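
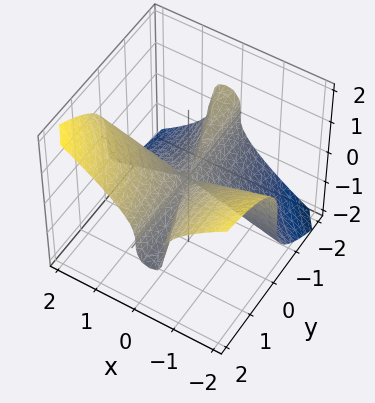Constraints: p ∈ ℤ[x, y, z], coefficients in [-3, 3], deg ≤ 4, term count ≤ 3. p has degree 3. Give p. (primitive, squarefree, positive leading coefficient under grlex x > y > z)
The degree is 3 — a generic line meets the surface in up to 3 points.
From the axis intercepts and sections: the visible x-axis segment lies entirely on the surface; it crosses the z-axis at the gridline z = 0; the visible y-axis segment lies entirely on the surface.
Putting this together gives p.

3*x^2*y + x*y^2 - 3*z^3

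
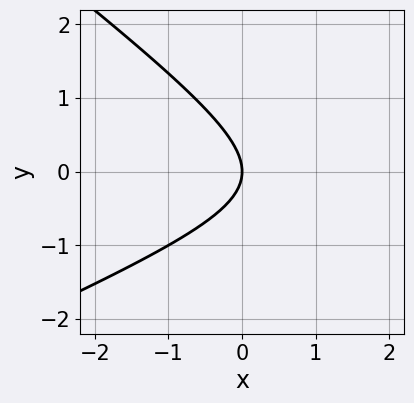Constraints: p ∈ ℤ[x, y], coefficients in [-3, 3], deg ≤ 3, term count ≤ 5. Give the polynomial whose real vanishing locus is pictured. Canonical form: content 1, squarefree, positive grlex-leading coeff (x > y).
x^2 - x*y - 3*y^2 - 3*x

The degree is 2 — a generic line meets the curve in up to 2 points.
Reading off the gridlines: it crosses the x-axis at the gridline x = 0; one y-axis crossing is at y = 0.
Together with the visible shape, these determine p as stated.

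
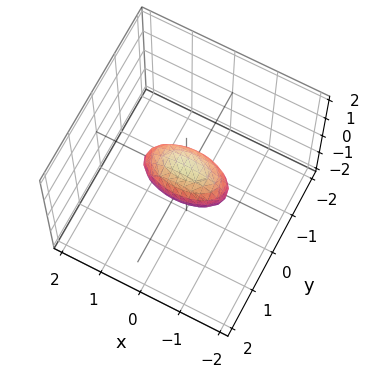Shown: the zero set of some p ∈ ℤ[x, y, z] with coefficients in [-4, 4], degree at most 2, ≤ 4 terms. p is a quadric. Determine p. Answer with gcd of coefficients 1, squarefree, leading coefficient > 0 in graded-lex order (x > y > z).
x^2 + 3*y^2 + 2*z^2 - 1

First, deg p = 2.
Next, symmetries: mirror symmetry x ↦ −x ⇒ only even powers of x; mirror symmetry y ↦ −y ⇒ only even powers of y; mirror symmetry z ↦ −z ⇒ only even powers of z.
Then, from the visible intercepts: among the integer gridlines, it crosses the x-axis at x ∈ {-1, 1}.
Finally, the integer polynomial consistent with all of this is the stated p.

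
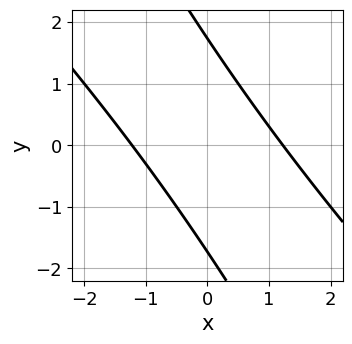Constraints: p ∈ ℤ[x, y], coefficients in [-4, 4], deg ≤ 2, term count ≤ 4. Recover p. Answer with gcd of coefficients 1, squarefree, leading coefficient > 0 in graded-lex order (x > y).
2*x^2 + 3*x*y + y^2 - 3

First, deg p = 2. A generic line meets the curve in up to 2 points.
Finally, putting this together gives p.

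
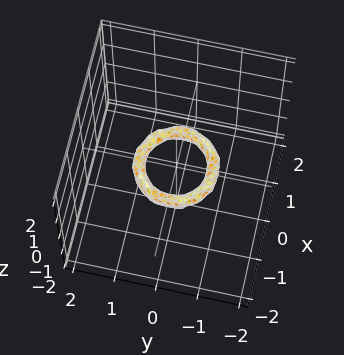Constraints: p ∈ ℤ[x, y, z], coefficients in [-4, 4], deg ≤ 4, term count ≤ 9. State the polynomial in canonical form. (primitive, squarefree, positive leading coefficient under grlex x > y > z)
2*x^4 + 4*x^2*y^2 + 2*y^4 - 3*x^2 - 3*y^2 + 3*z^2 + 1

First, the degree is 4 — the shape is more complex than any degree-3 surface.
Then, by symmetry, the surface is invariant under rotation about z: p = q(x² + y², z).
Next, from the axis intercepts and sections: among the integer gridlines, it crosses the x-axis at x ∈ {-1, 1}; the surface avoids every integer z-axis point in the box; among the integer gridlines, it crosses the y-axis at y ∈ {-1, 1}.
Finally, together with the visible shape, these determine p as stated.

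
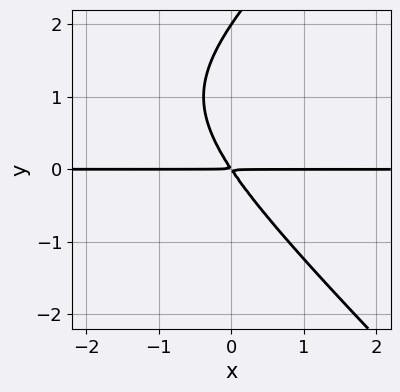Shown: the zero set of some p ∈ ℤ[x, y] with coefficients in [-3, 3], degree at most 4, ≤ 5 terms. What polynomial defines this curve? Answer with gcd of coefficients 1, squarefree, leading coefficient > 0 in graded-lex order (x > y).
x^2*y - y^3 + 3*x*y + 2*y^2

1. The degree is 3 — no degree-2 curve has this shape.
2. From the visible intercepts: the visible x-axis segment lies entirely on the curve; it meets the y-axis at y = 2 (among the integer gridlines).
3. The integer polynomial consistent with all of this is the stated p.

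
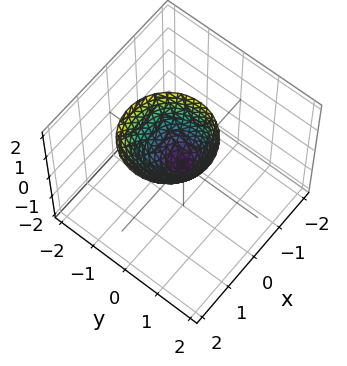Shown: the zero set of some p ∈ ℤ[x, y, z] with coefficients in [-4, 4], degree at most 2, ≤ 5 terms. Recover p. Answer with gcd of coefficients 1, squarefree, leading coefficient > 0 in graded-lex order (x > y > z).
2*x^2 - x*z + 2*y^2 - z

First, degree: no degree-1 surface has this shape, so deg p = 2.
Next, from the visible intercepts: one y-axis crossing is at y = 0; it meets the z-axis at z = 0 (among the integer gridlines); it crosses the x-axis at the gridline x = 0.
Finally, fitting integer coefficients to these (and the overall shape) gives p.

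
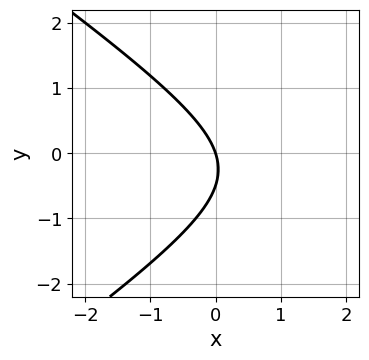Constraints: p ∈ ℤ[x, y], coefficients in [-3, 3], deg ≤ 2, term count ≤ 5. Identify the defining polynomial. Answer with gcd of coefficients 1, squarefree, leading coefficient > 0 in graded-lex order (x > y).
x^2 - 2*y^2 - 3*x - y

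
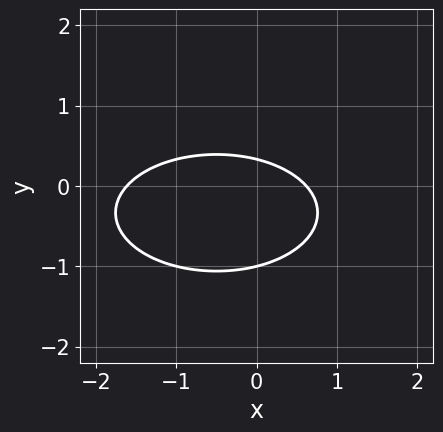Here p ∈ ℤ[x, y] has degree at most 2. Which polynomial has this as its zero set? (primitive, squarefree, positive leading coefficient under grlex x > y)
x^2 + 3*y^2 + x + 2*y - 1

The degree is 2 — no degree-1 curve has this shape.
Observable constraints: it meets the y-axis at y = -1 (among the integer gridlines).
Putting this together gives p.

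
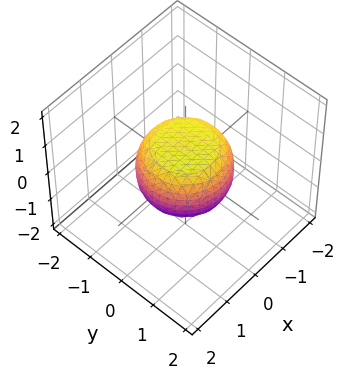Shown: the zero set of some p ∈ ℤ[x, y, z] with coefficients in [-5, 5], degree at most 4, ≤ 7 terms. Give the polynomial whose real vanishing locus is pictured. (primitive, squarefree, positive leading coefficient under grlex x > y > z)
2*x^4 + 4*x^2*y^2 + 2*y^4 - x^2 - y^2 + 3*z^2 - 2

1. deg p = 4.
2. Symmetries: rotational symmetry about the z-axis ⇒ p depends on x, y only through x² + y².
3. Reading off the gridlines: a circular section at z = 0 has radius between 1 and 2.
4. Assembling these constraints gives the stated polynomial.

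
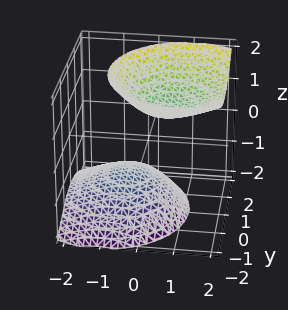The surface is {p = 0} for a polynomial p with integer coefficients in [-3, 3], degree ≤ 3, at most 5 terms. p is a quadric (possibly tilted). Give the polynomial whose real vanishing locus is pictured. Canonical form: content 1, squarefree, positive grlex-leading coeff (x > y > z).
There are 2 components.
Degree: a generic line meets the surface in up to 2 points, so deg p = 2.
Checking where it meets the axes: no y-intercept at any integer in the box; the z-axis gridline crossings are at z ∈ {-1, 1}.
Matching integer coefficients to the picture gives p.

x^2 - x*z + y^2 - z^2 + 1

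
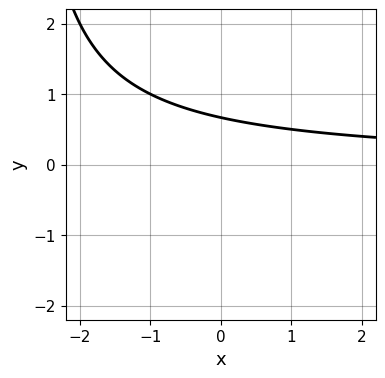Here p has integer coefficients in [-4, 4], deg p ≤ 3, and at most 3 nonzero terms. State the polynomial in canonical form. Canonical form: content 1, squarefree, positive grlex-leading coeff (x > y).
1. deg p = 2.
2. From the axis intercepts and sections: the curve avoids every integer x-axis point in the box.
3. Fitting integer coefficients to these (and the overall shape) gives p.

x*y + 3*y - 2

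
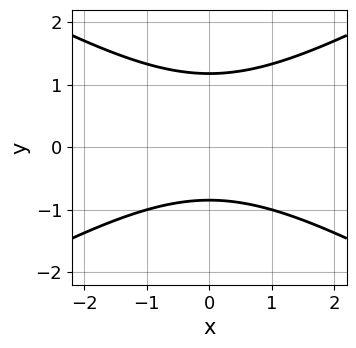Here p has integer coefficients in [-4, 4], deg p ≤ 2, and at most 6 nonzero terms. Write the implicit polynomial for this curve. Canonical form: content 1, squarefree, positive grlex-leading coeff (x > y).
x^2 - 3*y^2 + y + 3

(a) Degree: the shape is more complex than any degree-1 curve, so deg p = 2.
(b) Symmetries: it's symmetric under x → −x, forcing even powers of x.
(c) Checking where it meets the axes: no x-intercept at any integer in the box.
(d) Fitting integer coefficients to these (and the overall shape) gives p.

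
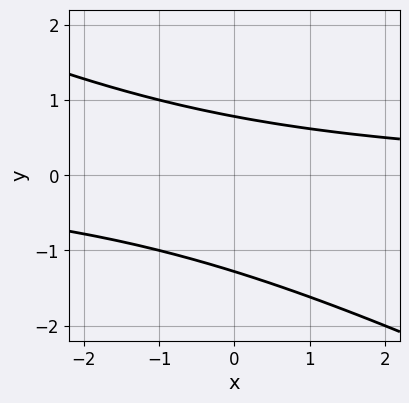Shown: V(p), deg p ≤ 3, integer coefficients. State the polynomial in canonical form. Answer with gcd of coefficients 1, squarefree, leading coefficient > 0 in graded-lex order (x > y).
1. Degree: a generic line meets the curve in up to 2 points, so deg p = 2.
2. Against the integer gridlines: no x-intercept at any integer in the box.
3. Fitting integer coefficients to these (and the overall shape) gives p.

x*y + 2*y^2 + y - 2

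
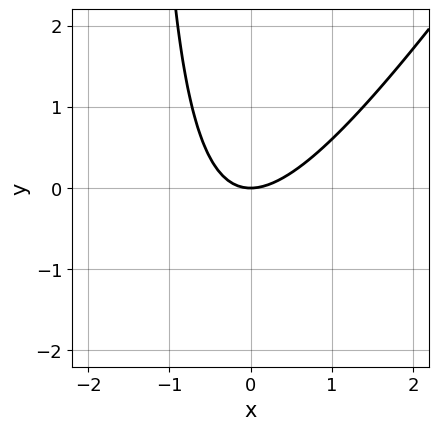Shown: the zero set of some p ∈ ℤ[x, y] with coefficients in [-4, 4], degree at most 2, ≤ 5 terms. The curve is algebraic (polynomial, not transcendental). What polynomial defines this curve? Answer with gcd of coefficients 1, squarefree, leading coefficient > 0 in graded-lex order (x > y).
3*x^2 - 2*x*y - 3*y

deg p = 2.
Reading off the gridlines: it crosses the y-axis at the gridline y = 0; it crosses the x-axis at the gridline x = 0.
Together with the visible shape, these determine p as stated.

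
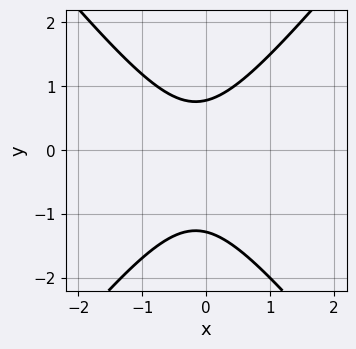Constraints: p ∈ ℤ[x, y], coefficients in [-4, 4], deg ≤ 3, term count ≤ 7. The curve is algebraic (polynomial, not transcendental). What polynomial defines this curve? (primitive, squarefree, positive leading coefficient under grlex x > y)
3*x^2 - 2*y^2 + x - y + 2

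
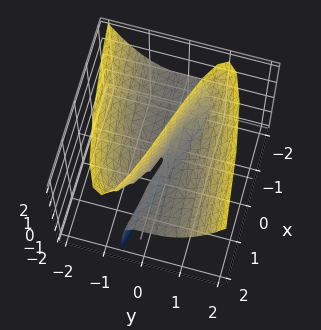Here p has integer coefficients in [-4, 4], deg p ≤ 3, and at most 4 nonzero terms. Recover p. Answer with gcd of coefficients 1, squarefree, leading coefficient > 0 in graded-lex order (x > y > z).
1. deg p = 3. No degree-2 surface has this shape.
2. From the visible intercepts: every point of the z-axis in the box is on the surface; it meets the y-axis at y = 0 (among the integer gridlines).
3. Together with the visible shape, these determine p as stated. Check: (2, 0, 0) on the x-axis lies on the surface, and p(2, 0, 0) = 0. ✓

2*y^3 - x*z - 3*y*z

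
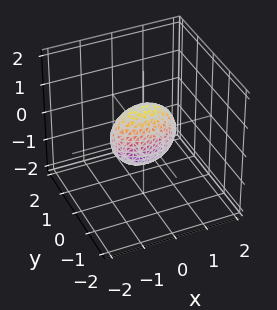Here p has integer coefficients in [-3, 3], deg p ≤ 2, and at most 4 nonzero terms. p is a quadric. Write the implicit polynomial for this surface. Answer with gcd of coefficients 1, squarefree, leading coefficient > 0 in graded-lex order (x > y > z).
x^2 + 3*y^2 + z^2 - 1

deg p = 2. Bounded and convex; a quadric.
Symmetries: the x ↦ −x reflection is a symmetry, so x appears only in even powers; it's symmetric under y → −y, forcing even powers of y; mirror symmetry z ↦ −z ⇒ only even powers of z.
Observable constraints: among the integer gridlines, it crosses the x-axis at x ∈ {-1, 1}; among the integer gridlines, it crosses the z-axis at z ∈ {-1, 1}.
Assembling these constraints gives the stated polynomial.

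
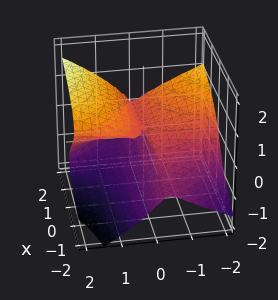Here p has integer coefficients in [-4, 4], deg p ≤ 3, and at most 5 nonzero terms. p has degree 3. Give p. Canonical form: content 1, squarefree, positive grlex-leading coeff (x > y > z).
x*y^2 - 2*z^3 + 2*y*z - 2*z^2

(a) The degree is 3 — a generic line meets the surface in up to 3 points.
(b) Observable constraints: every point of the x-axis in the box is on the surface; the visible y-axis segment lies entirely on the surface; it meets the z-axis at z = -1 (among the integer gridlines).
(c) Together with the visible shape, these determine p as stated.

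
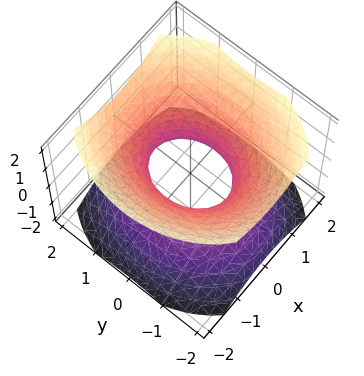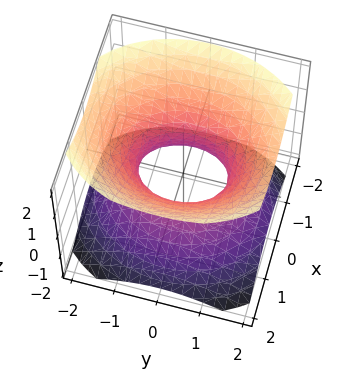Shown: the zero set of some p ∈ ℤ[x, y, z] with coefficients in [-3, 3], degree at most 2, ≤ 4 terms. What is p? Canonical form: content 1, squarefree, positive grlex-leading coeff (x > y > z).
3*x^2 + 2*y^2 - 3*z^2 - 2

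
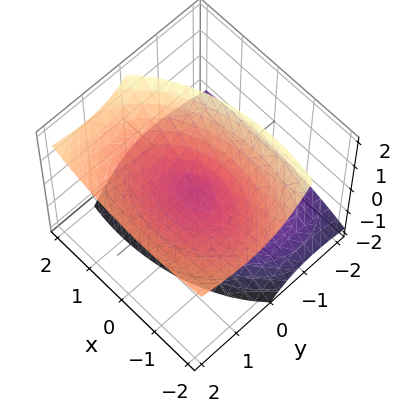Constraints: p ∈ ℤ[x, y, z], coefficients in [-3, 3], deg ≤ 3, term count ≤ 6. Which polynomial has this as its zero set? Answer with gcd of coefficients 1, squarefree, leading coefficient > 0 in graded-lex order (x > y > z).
deg p = 2. No degree-1 surface has this shape.
From the axis intercepts and sections: it meets the z-axis at z = 0 (among the integer gridlines); one x-axis crossing is at x = 0; it meets the y-axis at y = 0 (among the integer gridlines).
Solving for integer coefficients yields p as stated.

x^2 + x*z + 2*y^2 - 3*y*z - 2*z^2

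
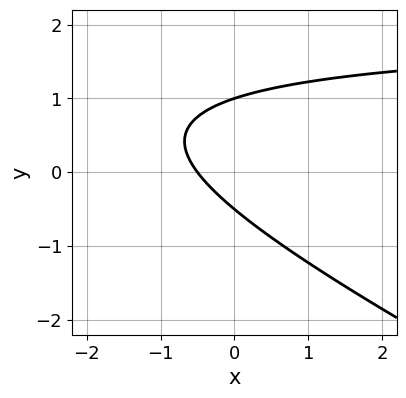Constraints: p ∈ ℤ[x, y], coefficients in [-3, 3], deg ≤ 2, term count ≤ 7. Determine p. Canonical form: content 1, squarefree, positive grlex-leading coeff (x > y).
x*y + 2*y^2 - 2*x - y - 1

Degree: a generic line meets the curve in up to 2 points, so deg p = 2.
From the axis intercepts and sections: it meets the y-axis at y = 1 (among the integer gridlines).
Together with the visible shape, these determine p as stated.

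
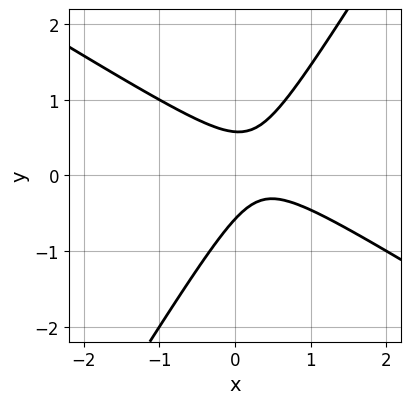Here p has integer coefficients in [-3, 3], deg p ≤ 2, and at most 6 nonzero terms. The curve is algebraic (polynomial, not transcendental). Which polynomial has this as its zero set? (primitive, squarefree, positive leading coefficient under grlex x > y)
3*x^2 + 3*x*y - 3*y^2 - 2*x + 1

1. The degree is 2 — the shape is more complex than any degree-1 curve.
2. Against the integer gridlines: no x-intercept at any integer in the box.
3. These observations pin down the coefficients.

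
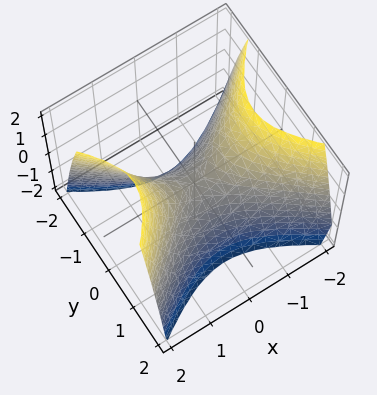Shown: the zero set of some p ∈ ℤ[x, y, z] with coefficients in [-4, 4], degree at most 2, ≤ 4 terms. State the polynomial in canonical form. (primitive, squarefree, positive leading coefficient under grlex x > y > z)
2*x^2 - 3*y^2 - 2*z

First, the degree is 2 — a hyperbolic paraboloid; a quadric.
Then, symmetries: mirror symmetry x ↦ −x ⇒ only even powers of x; mirror symmetry y ↦ −y ⇒ only even powers of y.
Next, from the visible intercepts: one x-axis crossing is at x = 0; it crosses the y-axis at the gridline y = 0; it crosses the z-axis at the gridline z = 0.
Finally, these observations pin down the coefficients.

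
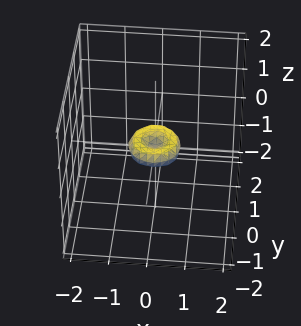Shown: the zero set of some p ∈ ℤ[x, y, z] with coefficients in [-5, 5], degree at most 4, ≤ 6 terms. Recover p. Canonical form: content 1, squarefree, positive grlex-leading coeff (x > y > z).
2*x^4 + 4*x^2*y^2 + 2*y^4 - x^2 - y^2 + 2*z^2

1. deg p = 4.
2. Symmetries: the z-axis is an axis of rotation, so x and y enter only as x² + y².
3. Against the integer gridlines: one x-axis crossing is at x = 0; a circular section at z = 0 has radius between 0 and 1; it meets the y-axis at y = 0 (among the integer gridlines).
4. Solving for integer coefficients yields p as stated.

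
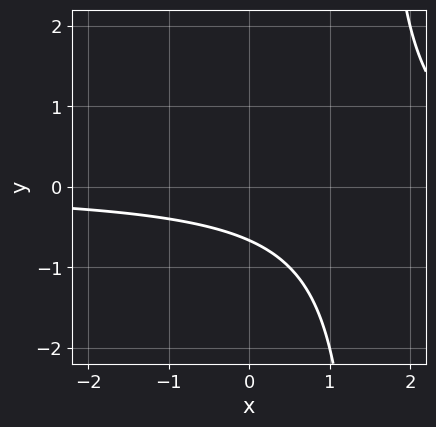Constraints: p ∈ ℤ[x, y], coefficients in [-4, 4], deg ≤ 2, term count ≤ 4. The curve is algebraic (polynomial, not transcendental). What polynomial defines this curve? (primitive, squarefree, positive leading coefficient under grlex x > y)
1. The degree is 2 — a generic line meets the curve in up to 2 points.
2. From the visible intercepts: it misses every integer gridline on the x-axis.
3. Matching integer coefficients to the picture gives p.

2*x*y - 3*y - 2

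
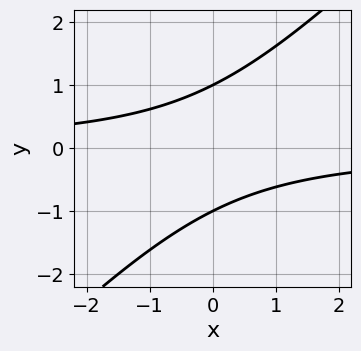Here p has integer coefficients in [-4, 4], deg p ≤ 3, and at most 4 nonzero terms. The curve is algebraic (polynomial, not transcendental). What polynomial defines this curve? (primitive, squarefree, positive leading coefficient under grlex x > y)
x*y - y^2 + 1

1. deg p = 2.
2. From the axis intercepts and sections: among the integer gridlines, it crosses the y-axis at y ∈ {-1, 1}; no x-intercept at any integer in the box.
3. Fitting integer coefficients to these (and the overall shape) gives p.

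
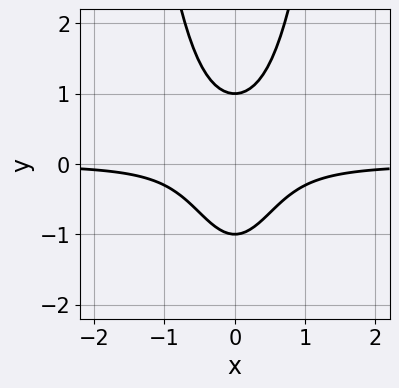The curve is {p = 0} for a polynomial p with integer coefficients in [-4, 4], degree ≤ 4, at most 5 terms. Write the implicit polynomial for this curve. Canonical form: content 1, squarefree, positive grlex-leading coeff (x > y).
3*x^2*y - y^2 + 1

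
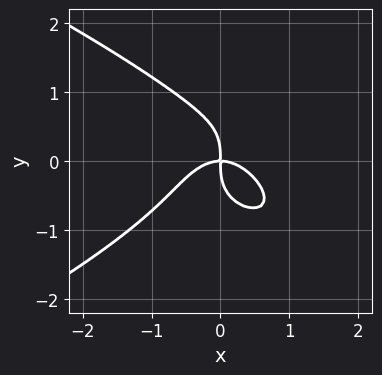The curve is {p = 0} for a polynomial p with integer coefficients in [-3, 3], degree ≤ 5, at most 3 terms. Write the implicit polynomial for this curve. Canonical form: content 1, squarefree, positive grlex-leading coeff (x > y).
deg p = 4. No degree-3 curve has this shape.
From the axis intercepts and sections: it crosses the y-axis at the gridline y = 0; it crosses the x-axis at the gridline x = 0.
Together with the visible shape, these determine p as stated.

y^4 + x^3 + x*y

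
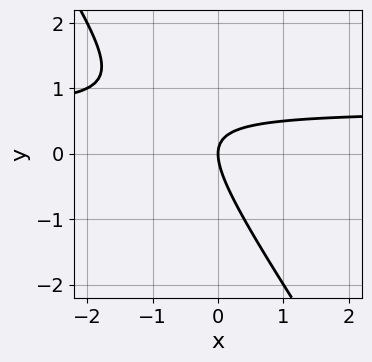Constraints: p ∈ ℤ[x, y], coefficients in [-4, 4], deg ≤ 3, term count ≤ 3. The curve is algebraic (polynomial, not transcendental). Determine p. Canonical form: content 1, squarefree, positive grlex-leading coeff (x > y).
3*x*y + 2*y^2 - 2*x

1. deg p = 2. No degree-1 curve has this shape.
2. From the axis intercepts and sections: it meets the x-axis at x = 0 (among the integer gridlines); one y-axis crossing is at y = 0.
3. Putting this together gives p.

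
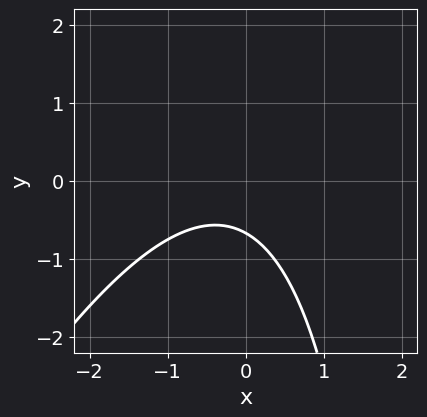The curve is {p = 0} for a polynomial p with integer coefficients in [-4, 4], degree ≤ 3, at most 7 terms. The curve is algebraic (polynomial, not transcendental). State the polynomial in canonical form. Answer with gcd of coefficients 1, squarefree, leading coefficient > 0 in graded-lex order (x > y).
2*x^2 - x*y + x + 3*y + 2

First, degree: a generic line meets the curve in up to 2 points, so deg p = 2.
Next, observable constraints: it misses every integer gridline on the x-axis.
Finally, these observations pin down the coefficients.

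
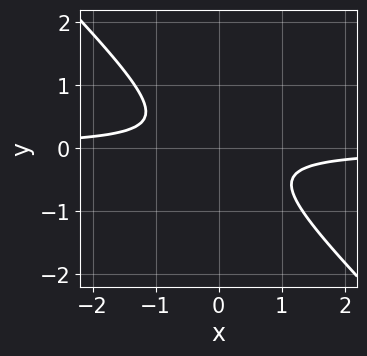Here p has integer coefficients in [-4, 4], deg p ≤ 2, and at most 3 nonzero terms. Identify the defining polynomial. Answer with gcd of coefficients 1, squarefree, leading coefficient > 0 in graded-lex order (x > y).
3*x*y + 3*y^2 + 1

1. deg p = 2.
2. From the visible intercepts: no y-intercept at any integer in the box; the curve avoids every integer x-axis point in the box.
3. Solving for integer coefficients yields p as stated.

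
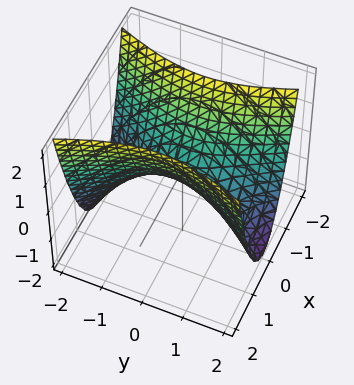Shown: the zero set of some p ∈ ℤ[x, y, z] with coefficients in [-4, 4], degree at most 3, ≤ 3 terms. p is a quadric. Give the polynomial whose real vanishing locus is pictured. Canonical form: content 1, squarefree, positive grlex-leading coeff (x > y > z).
3*x^2 - y^2 - 2*z

deg p = 2. A hyperbolic paraboloid; a quadric.
Symmetries: the y ↦ −y reflection is a symmetry, so y appears only in even powers; the x ↦ −x reflection is a symmetry, so x appears only in even powers.
Reading off the gridlines: it meets the x-axis at x = 0 (among the integer gridlines); it meets the z-axis at z = 0 (among the integer gridlines).
Fitting integer coefficients to these (and the overall shape) gives p.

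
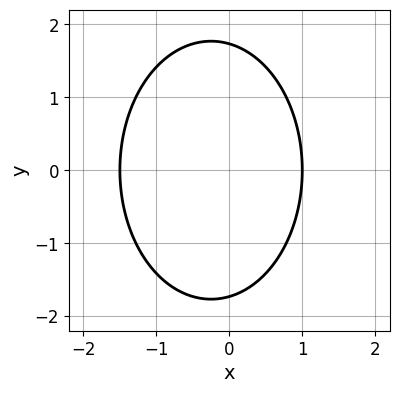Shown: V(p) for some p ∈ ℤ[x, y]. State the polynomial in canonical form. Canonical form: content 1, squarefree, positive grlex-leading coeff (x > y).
deg p = 2. The shape is more complex than any degree-1 curve.
Symmetries: it's symmetric under y → −y, forcing even powers of y.
Reading off the gridlines: it meets the x-axis at x = 1 (among the integer gridlines).
Assembling these constraints gives the stated polynomial.

2*x^2 + y^2 + x - 3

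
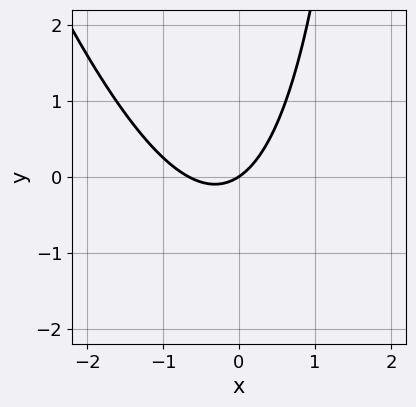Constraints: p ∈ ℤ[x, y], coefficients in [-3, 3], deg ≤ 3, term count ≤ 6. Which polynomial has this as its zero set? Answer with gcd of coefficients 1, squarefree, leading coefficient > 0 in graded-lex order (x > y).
3*x^2 + x*y + 2*x - 3*y

deg p = 2. No degree-1 curve has this shape.
Checking where it meets the axes: one y-axis crossing is at y = 0; it crosses the x-axis at the gridline x = 0.
These observations pin down the coefficients.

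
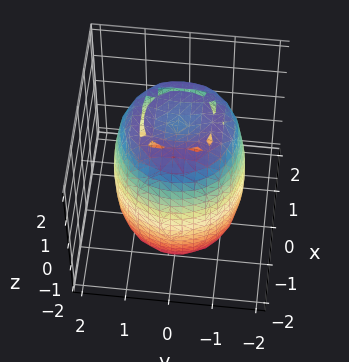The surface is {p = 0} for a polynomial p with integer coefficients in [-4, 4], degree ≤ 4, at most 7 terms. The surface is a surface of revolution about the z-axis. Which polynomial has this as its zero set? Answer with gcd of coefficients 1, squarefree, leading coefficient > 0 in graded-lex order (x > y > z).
2*x^4 + 4*x^2*y^2 + 2*y^4 - 3*x^2 - 3*y^2 + z^2 - 3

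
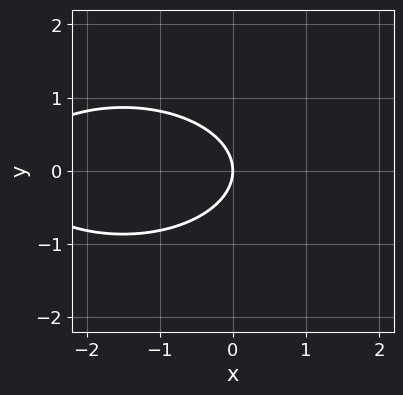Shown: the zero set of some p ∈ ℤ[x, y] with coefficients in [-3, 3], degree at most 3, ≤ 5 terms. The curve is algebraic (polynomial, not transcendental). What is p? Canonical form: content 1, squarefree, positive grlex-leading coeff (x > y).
First, deg p = 2. No degree-1 curve has this shape.
Then, symmetries: it's symmetric under y → −y, forcing even powers of y.
Next, from the visible intercepts: it crosses the y-axis at the gridline y = 0; it crosses the x-axis at the gridline x = 0.
Finally, these observations pin down the coefficients.

x^2 + 3*y^2 + 3*x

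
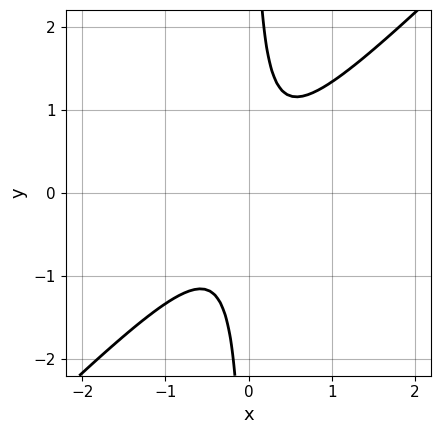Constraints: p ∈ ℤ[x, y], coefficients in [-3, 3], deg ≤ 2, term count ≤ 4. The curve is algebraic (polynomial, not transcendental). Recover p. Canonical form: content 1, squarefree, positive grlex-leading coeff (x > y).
3*x^2 - 3*x*y + 1

Degree: a generic line meets the curve in up to 2 points, so deg p = 2.
Reading off the gridlines: it misses every integer gridline on the x-axis; the curve avoids every integer y-axis point in the box.
These observations pin down the coefficients.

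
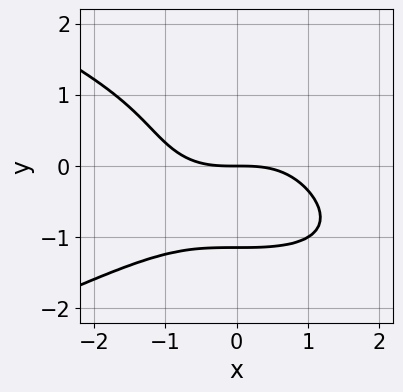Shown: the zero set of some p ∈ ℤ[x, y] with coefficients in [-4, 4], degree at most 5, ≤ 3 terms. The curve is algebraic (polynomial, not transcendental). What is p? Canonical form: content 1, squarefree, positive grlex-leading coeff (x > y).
(a) Degree: a generic line meets the curve in up to 4 points, so deg p = 4.
(b) From the visible intercepts: it meets the x-axis at x = 0 (among the integer gridlines); it crosses the y-axis at the gridline y = 0.
(c) These observations pin down the coefficients.

2*y^4 + x^3 + 3*y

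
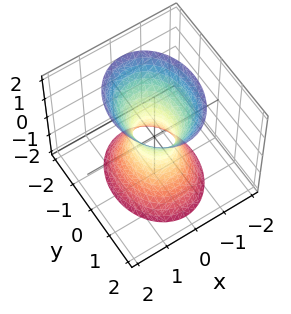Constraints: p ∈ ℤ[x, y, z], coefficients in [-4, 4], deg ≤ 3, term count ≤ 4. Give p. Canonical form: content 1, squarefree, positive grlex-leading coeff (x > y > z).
3*x^2 + 2*y^2 - z^2 - 1

deg p = 2.
Symmetries: it's symmetric under y → −y, forcing even powers of y; it's symmetric under x → −x, forcing even powers of x; the z ↦ −z reflection is a symmetry, so z appears only in even powers.
From the visible intercepts: no z-intercept at any integer in the box.
Matching integer coefficients to the picture gives p.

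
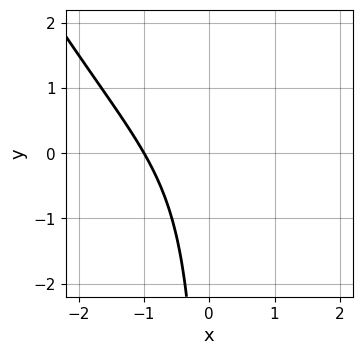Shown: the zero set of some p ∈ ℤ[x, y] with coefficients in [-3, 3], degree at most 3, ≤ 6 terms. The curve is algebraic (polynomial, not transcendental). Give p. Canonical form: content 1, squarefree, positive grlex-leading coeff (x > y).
2*x^3 + x^2*y - 3*x*y + x + 3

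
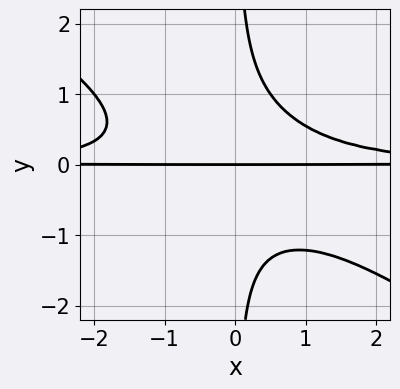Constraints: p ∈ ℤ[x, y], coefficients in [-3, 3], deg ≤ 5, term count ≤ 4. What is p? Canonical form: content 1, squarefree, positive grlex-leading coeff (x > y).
The degree is 4 — the shape is more complex than any degree-3 curve.
Against the integer gridlines: it meets the y-axis at y = 0 (among the integer gridlines); the visible x-axis segment lies entirely on the curve.
Assembling these constraints gives the stated polynomial.

2*x^2*y^2 + 3*x*y^3 - 2*y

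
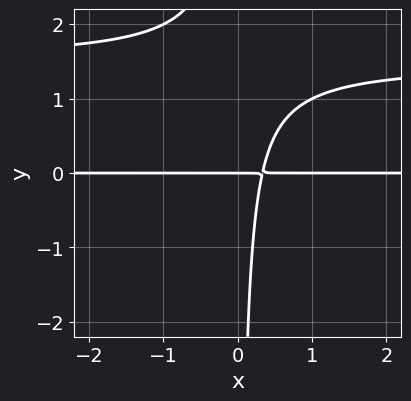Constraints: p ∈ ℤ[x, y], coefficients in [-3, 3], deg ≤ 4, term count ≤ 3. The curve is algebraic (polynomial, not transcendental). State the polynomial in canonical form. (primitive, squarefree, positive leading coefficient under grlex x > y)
2*x*y^2 - 3*x*y + y

(a) Degree: a generic line meets the curve in up to 3 points, so deg p = 3.
(b) Observable constraints: the visible x-axis segment lies entirely on the curve; it meets the y-axis at y = 0 (among the integer gridlines).
(c) These observations pin down the coefficients.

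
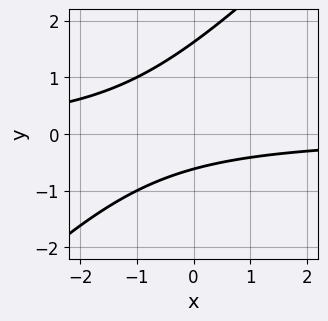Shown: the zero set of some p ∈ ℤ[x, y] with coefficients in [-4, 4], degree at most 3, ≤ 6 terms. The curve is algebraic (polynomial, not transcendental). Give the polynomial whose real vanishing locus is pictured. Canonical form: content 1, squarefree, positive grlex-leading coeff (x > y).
(a) Degree: the shape is more complex than any degree-1 curve, so deg p = 2.
(b) Checking where it meets the axes: no x-intercept at any integer in the box.
(c) Solving for integer coefficients yields p as stated.

x*y - y^2 + y + 1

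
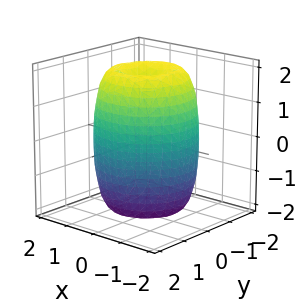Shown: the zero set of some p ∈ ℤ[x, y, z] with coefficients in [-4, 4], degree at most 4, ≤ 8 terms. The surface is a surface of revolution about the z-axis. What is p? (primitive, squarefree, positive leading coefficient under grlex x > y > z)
2*x^4 + 4*x^2*y^2 + 2*y^4 - 3*x^2 - 3*y^2 + z^2 - 3

(a) deg p = 4.
(b) Symmetries: rotational symmetry about the z-axis ⇒ p depends on x, y only through x² + y².
(c) Observable constraints: a circular section at z = 0 has radius between 1 and 2.
(d) These observations pin down the coefficients.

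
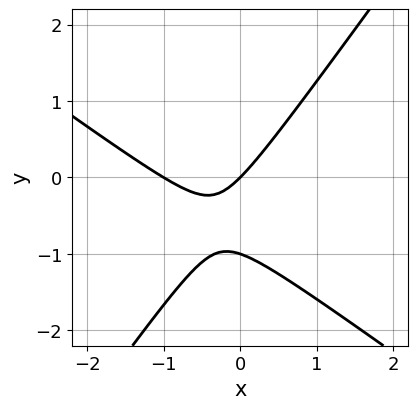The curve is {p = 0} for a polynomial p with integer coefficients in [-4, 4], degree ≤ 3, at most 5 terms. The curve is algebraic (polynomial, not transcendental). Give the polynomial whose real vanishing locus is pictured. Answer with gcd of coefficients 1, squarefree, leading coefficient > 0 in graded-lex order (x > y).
3*x^2 + 2*x*y - 3*y^2 + 3*x - 3*y

First, the degree is 2 — a generic line meets the curve in up to 2 points.
Next, checking where it meets the axes: among the integer gridlines, it crosses the x-axis at x ∈ {-1, 0}; the y-axis gridline crossings are at y ∈ {-1, 0}.
Finally, these observations pin down the coefficients.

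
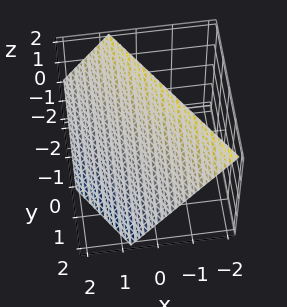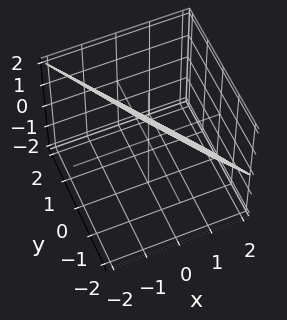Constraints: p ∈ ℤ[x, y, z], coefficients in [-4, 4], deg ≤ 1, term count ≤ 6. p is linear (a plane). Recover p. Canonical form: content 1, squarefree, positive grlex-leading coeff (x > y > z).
3*x + 2*y + 2*z - 2

1. deg p = 1.
2. From the axis intercepts and sections: it crosses the y-axis at the gridline y = 1; it meets the z-axis at z = 1 (among the integer gridlines).
3. Solving for integer coefficients yields p as stated.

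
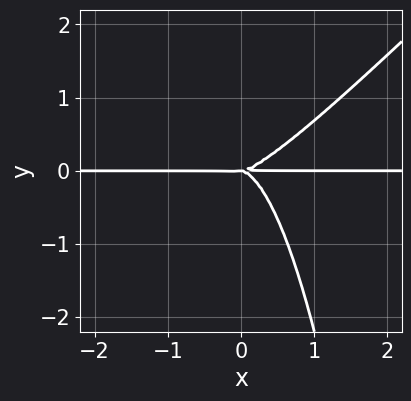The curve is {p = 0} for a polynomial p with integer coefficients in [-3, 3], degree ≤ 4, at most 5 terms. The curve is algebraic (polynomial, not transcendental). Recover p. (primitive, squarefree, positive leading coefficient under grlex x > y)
3*x^3*y - 3*x^2*y^2 - 2*y^3

Degree: the shape is more complex than any degree-3 curve, so deg p = 4.
Against the integer gridlines: the visible x-axis segment lies entirely on the curve; it meets the y-axis at y = 0 (among the integer gridlines).
Matching integer coefficients to the picture gives p.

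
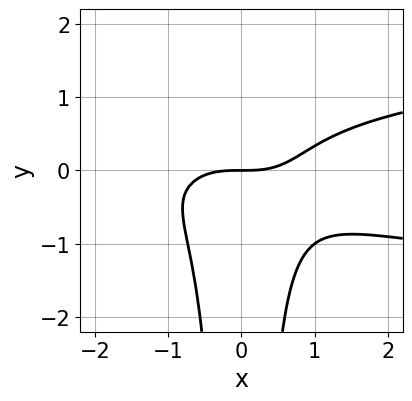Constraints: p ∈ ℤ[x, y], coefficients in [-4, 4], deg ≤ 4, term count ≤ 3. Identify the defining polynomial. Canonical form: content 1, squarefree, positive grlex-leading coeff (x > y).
3*x^2*y^2 - x^3 + 2*y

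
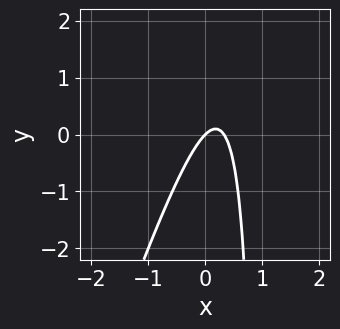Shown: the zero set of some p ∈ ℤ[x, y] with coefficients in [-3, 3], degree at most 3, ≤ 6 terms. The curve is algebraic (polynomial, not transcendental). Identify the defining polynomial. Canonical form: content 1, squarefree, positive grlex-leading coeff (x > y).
deg p = 2. No degree-1 curve has this shape.
Against the integer gridlines: one y-axis crossing is at y = 0; it crosses the x-axis at the gridline x = 0.
Matching integer coefficients to the picture gives p.

3*x^2 - x*y - x + y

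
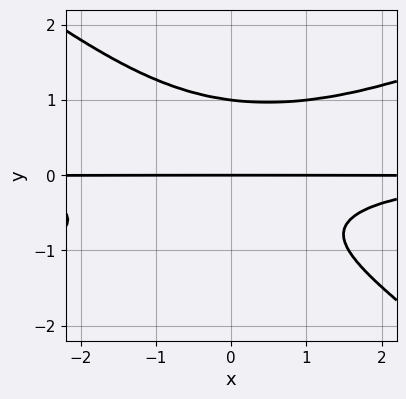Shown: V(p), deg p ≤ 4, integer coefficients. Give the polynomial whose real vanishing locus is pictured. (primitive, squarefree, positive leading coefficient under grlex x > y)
x^2*y^2 - x*y^3 - 3*y^4 + y^2 + 2*y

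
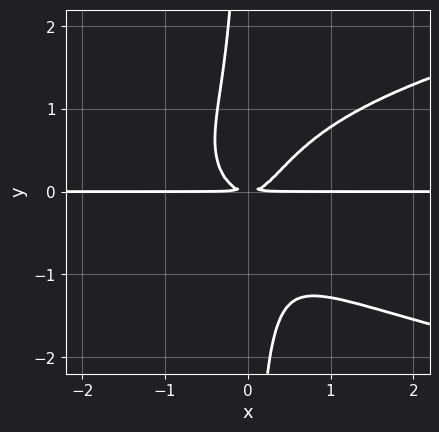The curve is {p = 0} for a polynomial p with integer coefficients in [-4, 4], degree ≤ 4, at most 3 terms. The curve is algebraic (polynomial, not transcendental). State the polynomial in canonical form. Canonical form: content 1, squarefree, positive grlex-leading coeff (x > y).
1. deg p = 4. No degree-3 curve has this shape.
2. Checking where it meets the axes: the visible x-axis segment lies entirely on the curve.
3. Solving for integer coefficients yields p as stated.

2*x*y^3 - 2*x^2*y + y^2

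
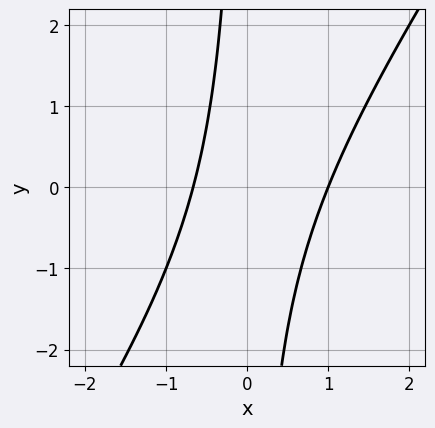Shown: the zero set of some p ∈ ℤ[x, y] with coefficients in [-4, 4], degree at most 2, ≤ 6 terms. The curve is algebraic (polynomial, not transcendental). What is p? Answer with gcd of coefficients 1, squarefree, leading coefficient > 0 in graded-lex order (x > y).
3*x^2 - 2*x*y - x - 2

Degree: a generic line meets the curve in up to 2 points, so deg p = 2.
Against the integer gridlines: the curve avoids every integer y-axis point in the box; one x-axis crossing is at x = 1.
Matching integer coefficients to the picture gives p.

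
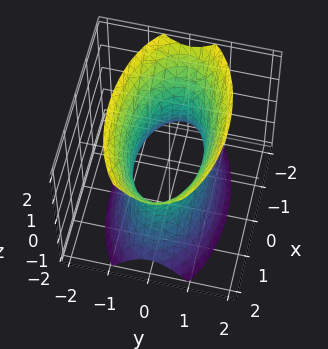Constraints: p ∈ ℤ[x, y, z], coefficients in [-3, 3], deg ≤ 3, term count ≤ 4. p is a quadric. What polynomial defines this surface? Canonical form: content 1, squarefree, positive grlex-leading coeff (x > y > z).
(a) The degree is 2 — one connected sheet with a waist; a quadric.
(b) Symmetries: the x ↦ −x reflection is a symmetry, so x appears only in even powers; the z ↦ −z reflection is a symmetry, so z appears only in even powers; the y ↦ −y reflection is a symmetry, so y appears only in even powers.
(c) Observable constraints: it misses every integer gridline on the z-axis.
(d) The integer polynomial consistent with all of this is the stated p.

x^2 + 3*y^2 - z^2 - 2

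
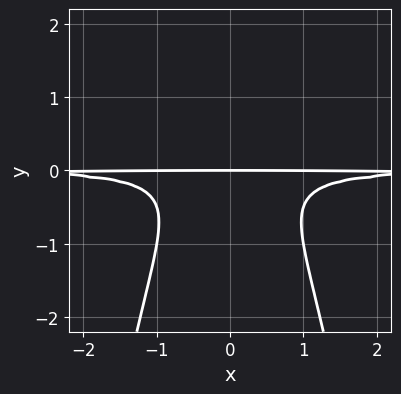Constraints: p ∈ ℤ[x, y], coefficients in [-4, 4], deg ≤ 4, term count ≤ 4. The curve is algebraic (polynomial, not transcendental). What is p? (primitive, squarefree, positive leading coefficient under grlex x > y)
3*x^2*y^2 + 2*y^3 + y

First, deg p = 4. The shape is more complex than any degree-3 curve.
Next, symmetries: the x ↦ −x reflection is a symmetry, so x appears only in even powers.
Then, observable constraints: one y-axis crossing is at y = 0; the visible x-axis segment lies entirely on the curve.
Finally, solving for integer coefficients yields p as stated.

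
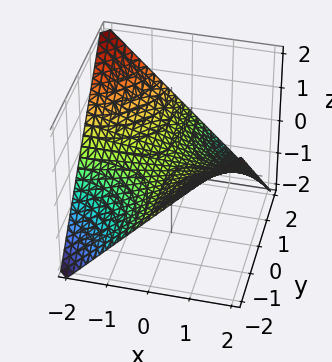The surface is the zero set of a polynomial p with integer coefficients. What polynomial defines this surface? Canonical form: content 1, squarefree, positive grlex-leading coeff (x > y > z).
x*y + 2*z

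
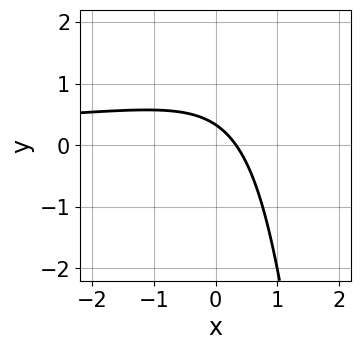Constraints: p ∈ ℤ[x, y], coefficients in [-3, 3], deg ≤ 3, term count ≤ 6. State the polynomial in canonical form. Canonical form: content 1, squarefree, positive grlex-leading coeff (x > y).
x^2*y - 3*x*y + 3*x + 3*y - 1

The degree is 3 — a generic line meets the curve in up to 3 points.
Matching integer coefficients to the picture gives p.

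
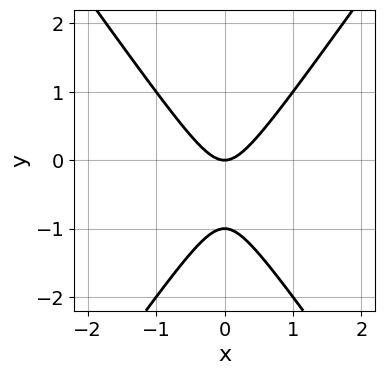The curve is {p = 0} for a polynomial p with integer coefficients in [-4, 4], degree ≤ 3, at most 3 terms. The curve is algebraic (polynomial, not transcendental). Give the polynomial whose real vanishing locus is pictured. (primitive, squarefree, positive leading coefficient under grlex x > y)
2*x^2 - y^2 - y

First, degree: no degree-1 curve has this shape, so deg p = 2.
Next, symmetries: the x ↦ −x reflection is a symmetry, so x appears only in even powers.
Next, against the integer gridlines: one x-axis crossing is at x = 0; among the integer gridlines, it crosses the y-axis at y ∈ {-1, 0}.
Finally, solving for integer coefficients yields p as stated.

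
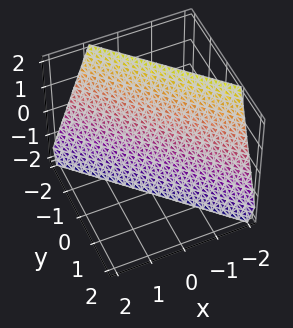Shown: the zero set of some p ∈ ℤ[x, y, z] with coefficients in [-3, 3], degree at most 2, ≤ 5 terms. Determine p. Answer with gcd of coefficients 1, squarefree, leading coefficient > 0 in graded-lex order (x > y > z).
3*x + 3*y + z + 2

(a) The degree is 1 — every cross-section is a straight line — this is a plane.
(b) From the visible intercepts: it crosses the z-axis at the gridline z = -2.
(c) Together with the visible shape, these determine p as stated.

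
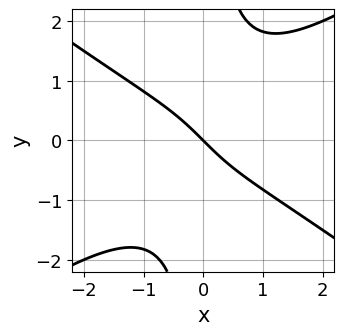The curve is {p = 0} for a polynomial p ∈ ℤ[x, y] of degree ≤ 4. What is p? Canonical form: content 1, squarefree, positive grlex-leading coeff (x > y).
x^3 - 2*x*y^2 + 2*x + 2*y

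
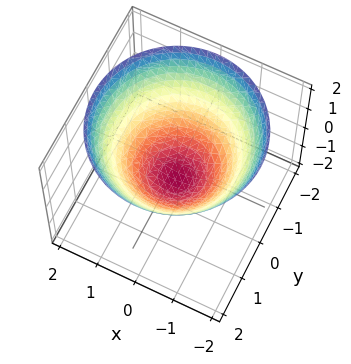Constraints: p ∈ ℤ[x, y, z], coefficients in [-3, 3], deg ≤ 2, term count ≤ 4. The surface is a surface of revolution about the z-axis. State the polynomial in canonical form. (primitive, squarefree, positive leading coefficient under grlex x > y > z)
2*x^2 + 2*y^2 - 3*z - 2

First, the degree is 2 — no degree-1 surface has this shape.
Then, symmetry: every cross-section ⟂ z is a circle, so x, y appear only via x² + y².
Next, against the integer gridlines: the x-axis gridline crossings are at x ∈ {-1, 1}; among the integer gridlines, it crosses the y-axis at y ∈ {-1, 1}; a circular section at z = 1 has radius between 1 and 2.
Finally, putting this together gives p.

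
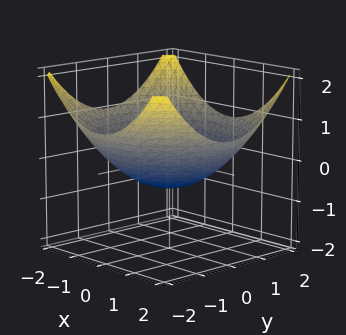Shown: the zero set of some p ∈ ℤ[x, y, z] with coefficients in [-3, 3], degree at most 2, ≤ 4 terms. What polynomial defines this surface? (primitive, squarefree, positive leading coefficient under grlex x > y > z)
First, degree: a generic line meets the surface in up to 2 points, so deg p = 2.
Next, by symmetry, the z-axis is an axis of rotation, so x and y enter only as x² + y².
Next, against the integer gridlines: a circular section at z = 0 has radius between 1 and 2.
Finally, fitting integer coefficients to these (and the overall shape) gives p.

x^2 + y^2 - 3*z - 2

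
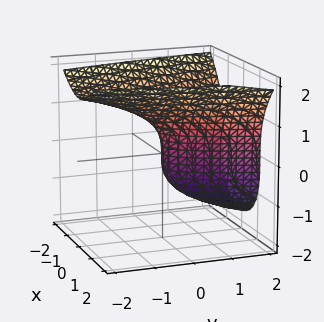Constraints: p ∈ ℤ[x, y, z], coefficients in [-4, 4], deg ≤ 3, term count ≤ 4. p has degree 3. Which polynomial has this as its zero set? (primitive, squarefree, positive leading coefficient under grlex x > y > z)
First, the degree is 3 — no degree-2 surface has this shape.
Then, observable constraints: it crosses the x-axis at the gridline x = 0; it crosses the z-axis at the gridline z = 0; it crosses the y-axis at the gridline y = 0.
Finally, matching integer coefficients to the picture gives p.

z^3 - 3*x^2 + x + 2*y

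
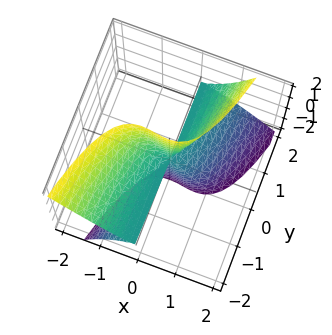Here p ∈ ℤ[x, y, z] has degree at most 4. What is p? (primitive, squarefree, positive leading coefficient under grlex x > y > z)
The degree is 3 — the shape is more complex than any degree-2 surface.
From the visible intercepts: every point of the z-axis in the box is on the surface; every point of the y-axis in the box is on the surface; one x-axis crossing is at x = 0.
Putting this together gives p.

2*x^3 + x^2*z - y*z^2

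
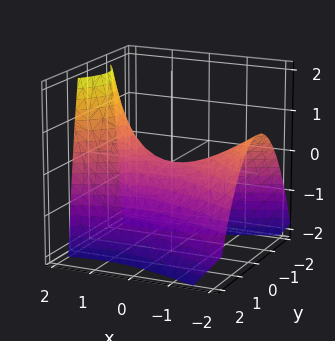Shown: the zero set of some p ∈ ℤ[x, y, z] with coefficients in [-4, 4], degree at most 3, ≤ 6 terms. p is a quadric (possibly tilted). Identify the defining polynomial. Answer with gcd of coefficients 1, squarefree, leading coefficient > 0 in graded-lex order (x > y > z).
x^2 + x*z - 3*y^2 - 3*z

Degree: the shape is more complex than any degree-1 surface, so deg p = 2.
Observable constraints: it crosses the y-axis at the gridline y = 0; it meets the z-axis at z = 0 (among the integer gridlines).
These observations pin down the coefficients.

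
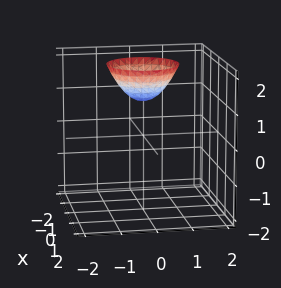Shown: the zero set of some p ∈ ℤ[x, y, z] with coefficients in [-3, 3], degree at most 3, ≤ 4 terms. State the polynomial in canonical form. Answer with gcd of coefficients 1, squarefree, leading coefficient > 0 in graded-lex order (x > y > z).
x^2 + y^2 - z + 1

First, the degree is 2 — no degree-1 surface has this shape.
Then, symmetries: the z-axis is an axis of rotation, so x and y enter only as x² + y².
Next, from the visible intercepts: the surface avoids every integer y-axis point in the box; the surface avoids every integer x-axis point in the box; a circular section at z = 2 has radius exactly 1.
Finally, together with the visible shape, these determine p as stated. Check: (0, 0, 1) on the z-axis lies on the surface, and p(0, 0, 1) = 0. ✓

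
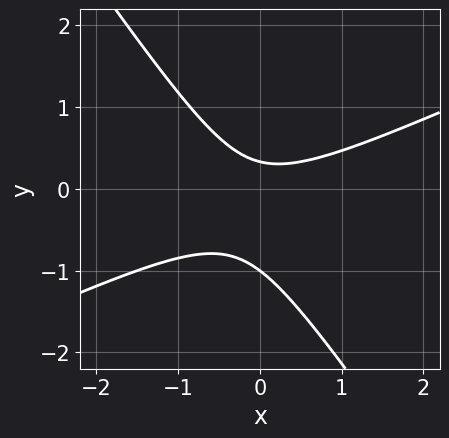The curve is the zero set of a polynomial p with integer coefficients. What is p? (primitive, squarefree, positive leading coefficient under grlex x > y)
2*x^2 - 3*x*y - 3*y^2 - 2*y + 1

1. deg p = 2.
2. From the visible intercepts: no x-intercept at any integer in the box; it crosses the y-axis at the gridline y = -1.
3. Fitting integer coefficients to these (and the overall shape) gives p.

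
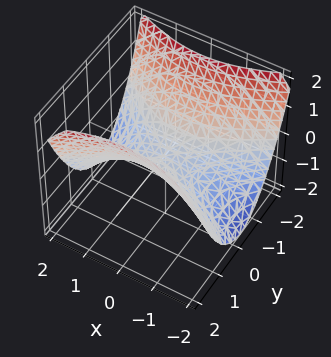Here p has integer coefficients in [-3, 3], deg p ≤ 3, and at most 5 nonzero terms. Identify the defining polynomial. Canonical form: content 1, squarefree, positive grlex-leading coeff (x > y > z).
1. Degree: a hyperbolic paraboloid; a quadric, so deg p = 2.
2. Symmetries: it's symmetric under y → −y, forcing even powers of y; the x ↦ −x reflection is a symmetry, so x appears only in even powers.
3. From the axis intercepts and sections: one x-axis crossing is at x = 0; it crosses the y-axis at the gridline y = 0; one z-axis crossing is at z = 0.
4. Solving for integer coefficients yields p as stated.

x^2 - 2*y^2 + 3*z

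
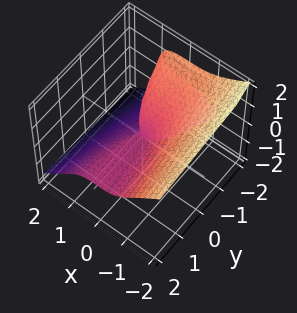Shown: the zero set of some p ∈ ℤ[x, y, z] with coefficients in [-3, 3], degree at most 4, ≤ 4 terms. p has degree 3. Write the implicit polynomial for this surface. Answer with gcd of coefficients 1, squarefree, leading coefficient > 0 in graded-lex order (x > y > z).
2*x^3 + 3*z^3 + 2*y*z

The degree is 3 — a generic line meets the surface in up to 3 points.
Checking where it meets the axes: it meets the z-axis at z = 0 (among the integer gridlines); the visible y-axis segment lies entirely on the surface; it crosses the x-axis at the gridline x = 0.
Putting this together gives p.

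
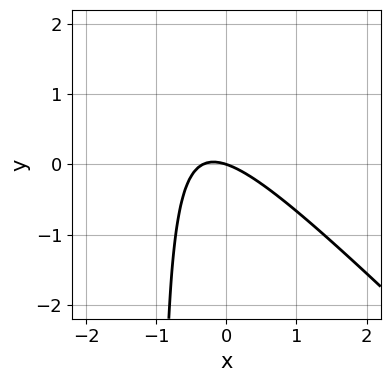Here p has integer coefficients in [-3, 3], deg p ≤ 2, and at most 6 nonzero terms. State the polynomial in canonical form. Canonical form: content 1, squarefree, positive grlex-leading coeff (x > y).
3*x^2 + 3*x*y + x + 3*y

Degree: the shape is more complex than any degree-1 curve, so deg p = 2.
From the visible intercepts: it crosses the y-axis at the gridline y = 0; it meets the x-axis at x = 0 (among the integer gridlines).
The integer polynomial consistent with all of this is the stated p.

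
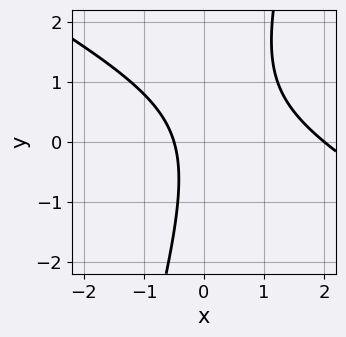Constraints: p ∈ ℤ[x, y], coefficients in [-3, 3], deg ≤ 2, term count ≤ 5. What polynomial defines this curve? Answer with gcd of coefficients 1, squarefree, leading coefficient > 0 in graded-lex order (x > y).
(a) The degree is 2 — the shape is more complex than any degree-1 curve.
(b) From the axis intercepts and sections: the curve avoids every integer y-axis point in the box; it crosses the x-axis at the gridline x = 2.
(c) Fitting integer coefficients to these (and the overall shape) gives p.

2*x^2 + 3*x*y - y^2 - 3*x - 2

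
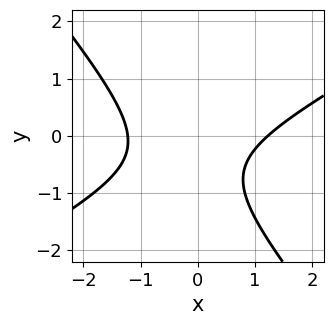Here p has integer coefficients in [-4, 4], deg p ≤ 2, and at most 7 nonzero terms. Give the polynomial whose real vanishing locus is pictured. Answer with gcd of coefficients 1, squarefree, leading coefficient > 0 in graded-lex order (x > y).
(a) The degree is 2 — the shape is more complex than any degree-1 curve.
(b) Reading off the gridlines: no y-intercept at any integer in the box.
(c) The integer polynomial consistent with all of this is the stated p.

2*x^2 - 2*x*y - 3*y^2 - 3*y - 3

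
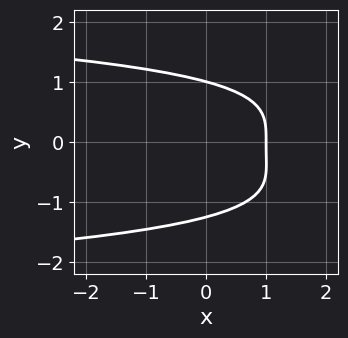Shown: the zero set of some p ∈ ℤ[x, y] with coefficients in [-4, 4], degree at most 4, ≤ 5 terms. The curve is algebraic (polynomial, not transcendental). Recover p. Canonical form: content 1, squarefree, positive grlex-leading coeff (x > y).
(a) deg p = 4.
(b) Reading off the gridlines: it crosses the x-axis at the gridline x = 1; it crosses the y-axis at the gridline y = 1.
(c) Solving for integer coefficients yields p as stated.

2*y^4 + y^3 + 3*x - 3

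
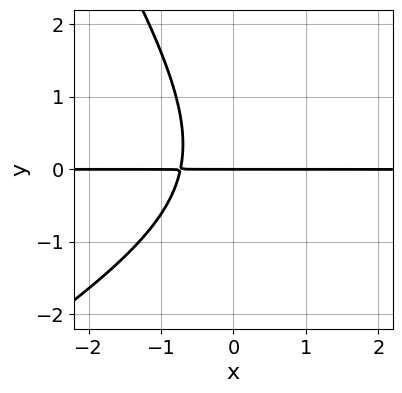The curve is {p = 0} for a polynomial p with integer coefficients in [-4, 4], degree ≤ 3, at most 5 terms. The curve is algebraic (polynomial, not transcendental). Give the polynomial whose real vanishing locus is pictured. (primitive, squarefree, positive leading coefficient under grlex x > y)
deg p = 3. The shape is more complex than any degree-2 curve.
Reading off the gridlines: the visible x-axis segment lies entirely on the curve; it meets the y-axis at y = 0 (among the integer gridlines).
Together with the visible shape, these determine p as stated.

x^2*y - x*y^2 - y^3 - 2*x*y - 2*y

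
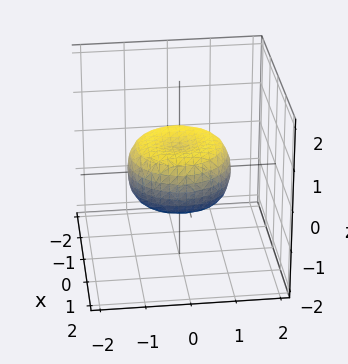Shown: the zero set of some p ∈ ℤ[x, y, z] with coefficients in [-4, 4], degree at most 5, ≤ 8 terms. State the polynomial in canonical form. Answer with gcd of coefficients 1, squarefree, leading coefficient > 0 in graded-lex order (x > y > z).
2*x^4 + 4*x^2*y^2 + 2*y^4 - 2*x^2 - 2*y^2 + 3*z^2 - 1

1. Degree: a generic line meets the surface in up to 4 points, so deg p = 4.
2. By symmetry, the surface is invariant under rotation about z: p = q(x² + y², z).
3. Observable constraints: a circular section at z = 0 has radius between 1 and 2.
4. These observations pin down the coefficients.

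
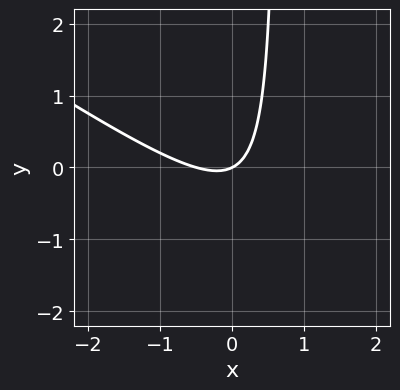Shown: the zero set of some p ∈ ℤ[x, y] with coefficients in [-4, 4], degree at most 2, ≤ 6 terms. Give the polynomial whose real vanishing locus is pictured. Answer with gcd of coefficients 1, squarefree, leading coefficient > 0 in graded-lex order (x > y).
First, deg p = 2. No degree-1 curve has this shape.
Then, reading off the gridlines: one y-axis crossing is at y = 0; one x-axis crossing is at x = 0.
Finally, fitting integer coefficients to these (and the overall shape) gives p.

2*x^2 + 3*x*y + x - 2*y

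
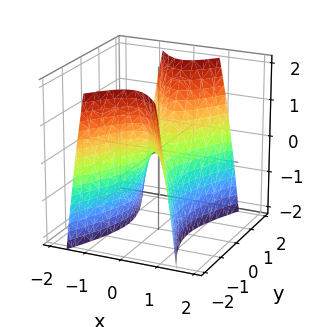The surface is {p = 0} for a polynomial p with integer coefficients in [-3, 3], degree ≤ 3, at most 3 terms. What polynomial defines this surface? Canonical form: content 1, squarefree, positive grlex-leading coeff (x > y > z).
3*x^2 - y^2 + z

1. The degree is 2 — a hyperbolic paraboloid; a quadric.
2. Symmetries: it's symmetric under y → −y, forcing even powers of y; mirror symmetry x ↦ −x ⇒ only even powers of x.
3. Against the integer gridlines: it crosses the y-axis at the gridline y = 0; one z-axis crossing is at z = 0; it crosses the x-axis at the gridline x = 0.
4. These observations pin down the coefficients.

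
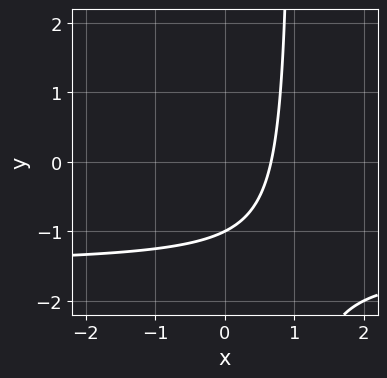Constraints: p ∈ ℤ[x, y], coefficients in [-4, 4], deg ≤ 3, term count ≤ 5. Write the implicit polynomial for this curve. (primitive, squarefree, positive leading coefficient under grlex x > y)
2*x*y + 3*x - 2*y - 2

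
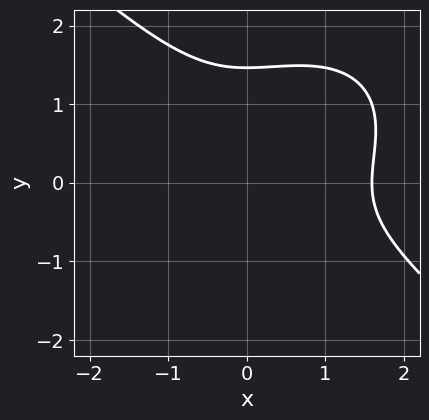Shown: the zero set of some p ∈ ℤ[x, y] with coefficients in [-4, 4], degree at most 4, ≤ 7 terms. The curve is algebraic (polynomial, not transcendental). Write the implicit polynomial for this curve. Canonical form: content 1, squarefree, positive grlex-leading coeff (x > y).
First, deg p = 3. The shape is more complex than any degree-2 curve.
Finally, solving for integer coefficients yields p as stated.

2*x^3 + 3*y^3 - 2*x^2 - 3*y^2 - 3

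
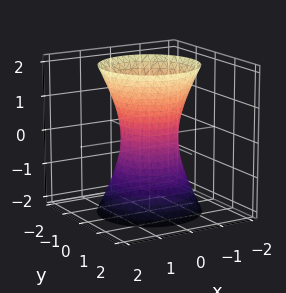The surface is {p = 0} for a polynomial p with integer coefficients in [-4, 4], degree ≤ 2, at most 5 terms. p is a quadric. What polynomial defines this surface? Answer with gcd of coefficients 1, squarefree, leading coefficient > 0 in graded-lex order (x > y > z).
deg p = 2.
Symmetries: it's symmetric under z → −z, forcing even powers of z; the surface is invariant under rotation about z: p = q(x² + y², z).
From the axis intercepts and sections: a circular section at z = -2 has radius between 1 and 2; the surface avoids every integer z-axis point in the box.
These observations pin down the coefficients.

3*x^2 + 3*y^2 - z^2 - 2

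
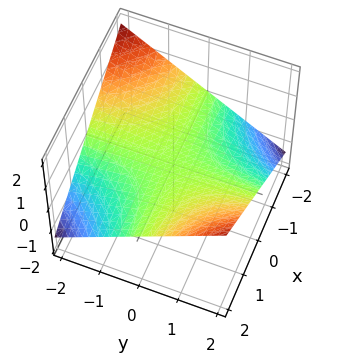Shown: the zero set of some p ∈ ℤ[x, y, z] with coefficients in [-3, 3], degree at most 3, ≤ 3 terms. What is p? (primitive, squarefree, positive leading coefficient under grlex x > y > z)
x*y - 3*z

Degree: a hyperbolic paraboloid; a quadric, so deg p = 2.
Checking where it meets the axes: every point of the y-axis in the box is on the surface; it crosses the z-axis at the gridline z = 0.
Together with the visible shape, these determine p as stated. Check: (-1, 0, 0) on the x-axis lies on the surface, and p(-1, 0, 0) = 0. ✓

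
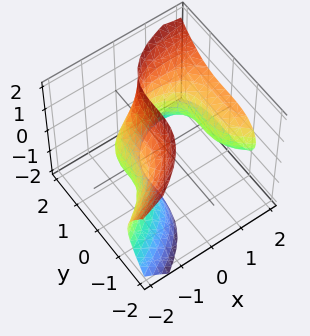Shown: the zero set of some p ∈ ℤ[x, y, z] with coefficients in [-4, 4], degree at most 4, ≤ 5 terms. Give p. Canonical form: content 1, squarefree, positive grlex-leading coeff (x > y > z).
3*x*z^2 - 2*y^3 - 2*x^2 + 3

First, degree: no degree-2 surface has this shape, so deg p = 3.
Then, against the integer gridlines: no z-intercept at any integer in the box.
Finally, these observations pin down the coefficients.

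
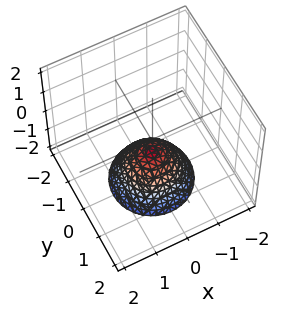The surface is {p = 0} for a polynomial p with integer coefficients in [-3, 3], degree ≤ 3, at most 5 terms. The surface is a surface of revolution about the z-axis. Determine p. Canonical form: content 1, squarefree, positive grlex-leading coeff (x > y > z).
Degree: no degree-1 surface has this shape, so deg p = 2.
Symmetries: the surface is invariant under rotation about z: p = q(x² + y², z).
Observable constraints: the surface avoids every integer y-axis point in the box; a circular section at z = -2 has radius between 1 and 2; no x-intercept at any integer in the box.
Putting this together gives p.

3*x^2 + 3*y^2 + 3*z + 2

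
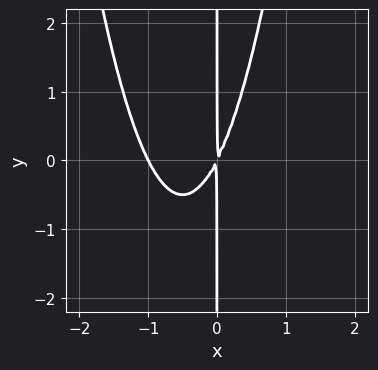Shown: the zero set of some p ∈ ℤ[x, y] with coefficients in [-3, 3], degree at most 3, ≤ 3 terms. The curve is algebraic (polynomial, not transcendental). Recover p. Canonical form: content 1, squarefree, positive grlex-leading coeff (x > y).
1. deg p = 3.
2. Observable constraints: every point of the y-axis in the box is on the curve; one x-axis crossing is at x = -1.
3. Matching integer coefficients to the picture gives p.

2*x^3 + 2*x^2 - x*y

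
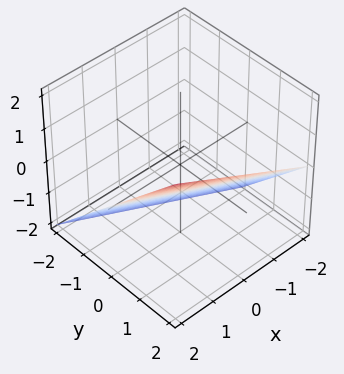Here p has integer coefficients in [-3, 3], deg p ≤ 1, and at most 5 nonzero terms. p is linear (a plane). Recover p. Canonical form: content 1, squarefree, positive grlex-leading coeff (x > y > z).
x + 2*y - 2*z - 2

The degree is 1 — the surface is flat (a plane).
From the axis intercepts and sections: it meets the z-axis at z = -1 (among the integer gridlines); it meets the x-axis at x = 2 (among the integer gridlines); it meets the y-axis at y = 1 (among the integer gridlines).
Fitting integer coefficients to these (and the overall shape) gives p.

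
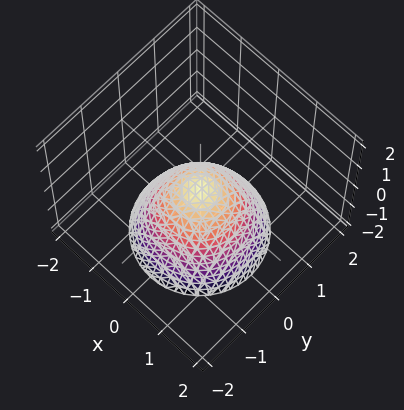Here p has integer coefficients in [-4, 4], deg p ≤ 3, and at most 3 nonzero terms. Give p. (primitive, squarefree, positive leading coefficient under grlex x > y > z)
1. The degree is 2 — a paraboloid; a quadric.
2. Symmetries: rotational symmetry about the z-axis ⇒ p depends on x, y only through x² + y².
3. From the axis intercepts and sections: a circular section at z = -2 has radius between 1 and 2; one x-axis crossing is at x = 0.
4. These observations pin down the coefficients.

x^2 + y^2 + z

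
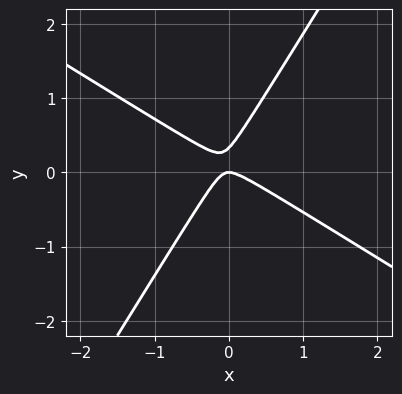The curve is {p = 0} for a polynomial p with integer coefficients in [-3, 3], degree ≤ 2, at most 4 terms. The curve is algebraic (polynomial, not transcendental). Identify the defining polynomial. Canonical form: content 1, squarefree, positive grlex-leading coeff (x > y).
First, degree: a generic line meets the curve in up to 2 points, so deg p = 2.
Next, checking where it meets the axes: one y-axis crossing is at y = 0; it meets the x-axis at x = 0 (among the integer gridlines).
Finally, together with the visible shape, these determine p as stated.

3*x^2 + 3*x*y - 3*y^2 + y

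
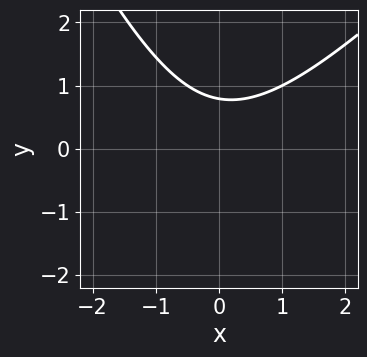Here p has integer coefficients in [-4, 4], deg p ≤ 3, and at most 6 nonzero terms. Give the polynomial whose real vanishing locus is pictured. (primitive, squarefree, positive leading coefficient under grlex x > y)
2*x^2 - x*y - y^2 - 3*y + 3

deg p = 2. The shape is more complex than any degree-1 curve.
From the visible intercepts: the curve avoids every integer x-axis point in the box.
Solving for integer coefficients yields p as stated.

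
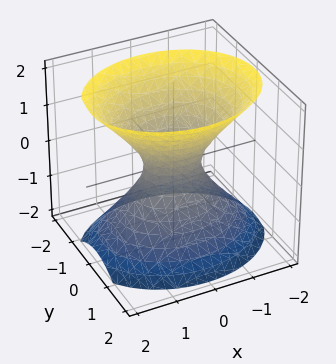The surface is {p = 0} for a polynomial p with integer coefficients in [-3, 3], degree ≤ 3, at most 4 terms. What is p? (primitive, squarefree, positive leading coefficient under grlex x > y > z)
1. Degree: an hourglass — one-sheet hyperboloid; a quadric, so deg p = 2.
2. Symmetries: the x ↦ −x reflection is a symmetry, so x appears only in even powers; it's symmetric under z → −z, forcing even powers of z; it's symmetric under y → −y, forcing even powers of y.
3. From the visible intercepts: no z-intercept at any integer in the box.
4. Together with the visible shape, these determine p as stated.

2*x^2 + 3*y^2 - 2*z^2 - 1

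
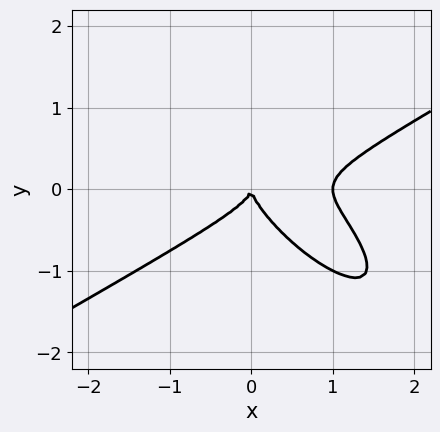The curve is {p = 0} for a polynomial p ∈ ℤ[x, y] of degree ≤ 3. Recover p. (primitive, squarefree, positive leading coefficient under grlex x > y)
x^3 - 2*x*y^2 - 2*y^3 - x^2

First, deg p = 3. No degree-2 curve has this shape.
Next, from the axis intercepts and sections: one y-axis crossing is at y = 0; among the integer gridlines, it crosses the x-axis at x ∈ {0, 1}.
Finally, together with the visible shape, these determine p as stated.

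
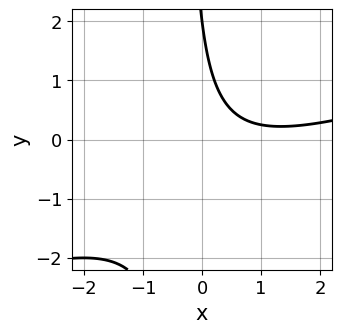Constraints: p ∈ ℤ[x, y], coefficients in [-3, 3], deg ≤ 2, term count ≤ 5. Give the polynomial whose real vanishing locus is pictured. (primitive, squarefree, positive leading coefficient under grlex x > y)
First, the degree is 2 — no degree-1 curve has this shape.
Next, reading off the gridlines: it crosses the y-axis at the gridline y = 2; it misses every integer gridline on the x-axis.
Finally, fitting integer coefficients to these (and the overall shape) gives p.

x^2 - 3*x*y - 2*x - y + 2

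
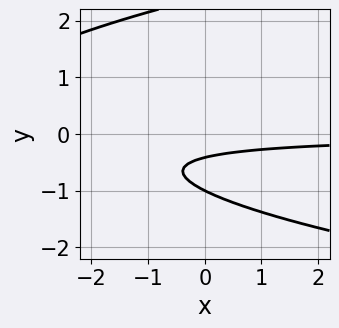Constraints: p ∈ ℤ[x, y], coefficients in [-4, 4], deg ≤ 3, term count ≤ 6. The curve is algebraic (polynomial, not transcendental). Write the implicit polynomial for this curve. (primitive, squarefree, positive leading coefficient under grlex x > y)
y^3 - x*y - y^2 - 3*y - 1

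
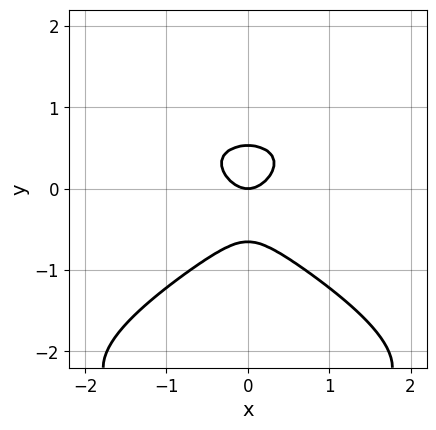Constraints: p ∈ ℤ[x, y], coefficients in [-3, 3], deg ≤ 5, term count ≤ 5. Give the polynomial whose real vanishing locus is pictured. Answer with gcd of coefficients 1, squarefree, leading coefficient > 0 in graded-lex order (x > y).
y^4 + 3*y^3 + 2*x^2 - y

First, the degree is 4 — a generic line meets the curve in up to 4 points.
Then, symmetries: the x ↦ −x reflection is a symmetry, so x appears only in even powers.
Then, against the integer gridlines: one y-axis crossing is at y = 0; it meets the x-axis at x = 0 (among the integer gridlines).
Finally, the integer polynomial consistent with all of this is the stated p.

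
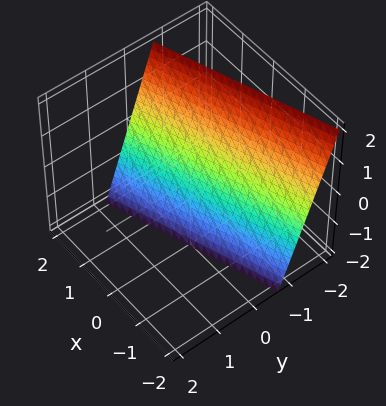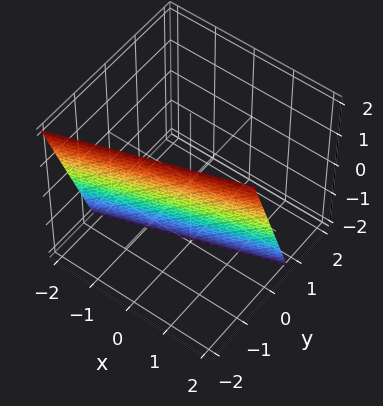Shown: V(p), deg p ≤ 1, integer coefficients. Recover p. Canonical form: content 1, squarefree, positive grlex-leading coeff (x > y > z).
x - 3*y - z - 2

First, the degree is 1 — every cross-section is a straight line — this is a plane.
Next, observable constraints: it crosses the z-axis at the gridline z = -2; it meets the x-axis at x = 2 (among the integer gridlines).
Finally, solving for integer coefficients yields p as stated.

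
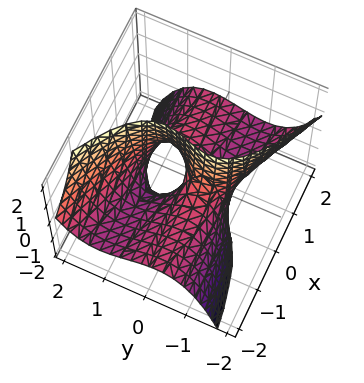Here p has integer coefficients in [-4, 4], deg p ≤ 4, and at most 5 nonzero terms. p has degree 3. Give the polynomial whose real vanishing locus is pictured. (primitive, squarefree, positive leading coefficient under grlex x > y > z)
x*y^2 + 2*y^3 + 3*x*z - 2*y

deg p = 3. A generic line meets the surface in up to 3 points.
From the visible intercepts: the y-axis gridline crossings are at y ∈ {-1, 0, 1}; every point of the z-axis in the box is on the surface; every point of the x-axis in the box is on the surface.
Matching integer coefficients to the picture gives p.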